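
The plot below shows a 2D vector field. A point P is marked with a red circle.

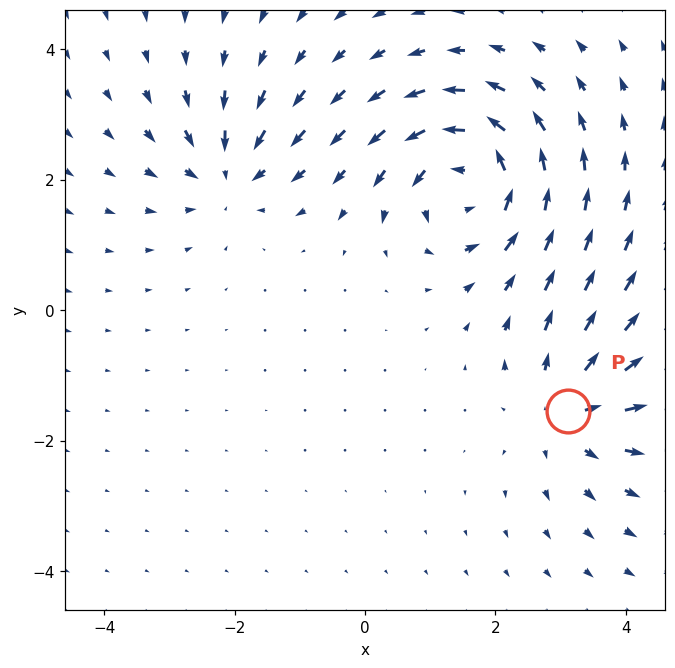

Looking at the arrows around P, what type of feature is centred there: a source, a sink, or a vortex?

At P (3.1, -1.5) the arrows spread outward. Divergence about +4, curl ≈0 — positive divergence with near-zero curl is a source.

source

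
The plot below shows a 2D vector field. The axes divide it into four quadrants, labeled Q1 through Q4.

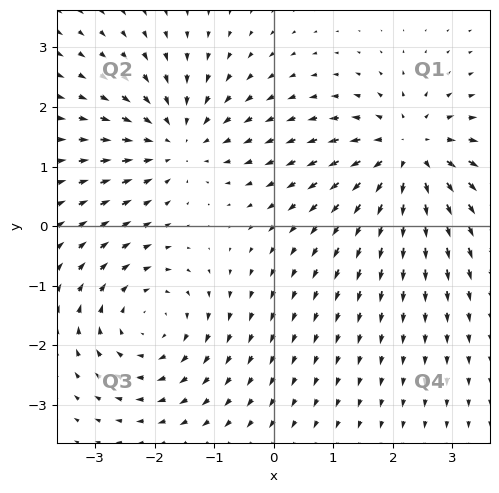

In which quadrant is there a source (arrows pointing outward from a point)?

Q1

The source sits at approximately (2.3, 1.2), which lies in quadrant Q1. The divergence there is about +5, positive as expected for a source.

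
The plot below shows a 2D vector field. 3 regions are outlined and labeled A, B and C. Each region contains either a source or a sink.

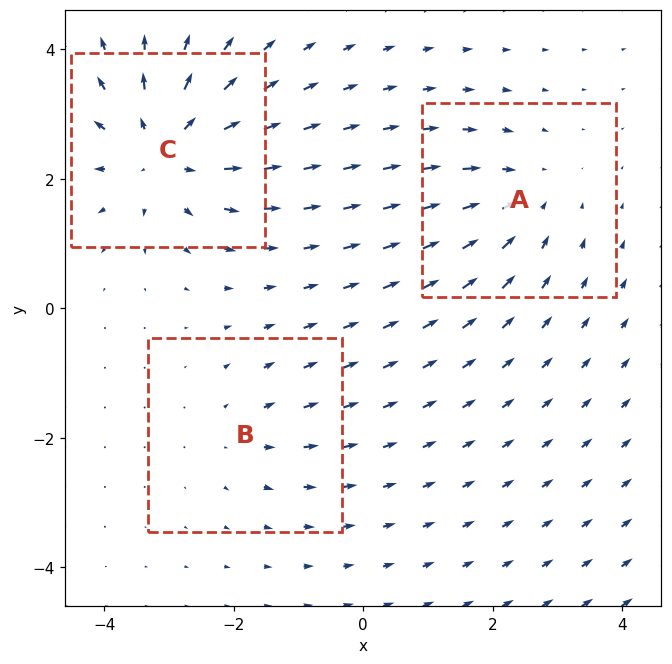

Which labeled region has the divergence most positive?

C

Divergence at each region's feature centre — A: about -3, B: about +2, C: about +5. Region C is most positive.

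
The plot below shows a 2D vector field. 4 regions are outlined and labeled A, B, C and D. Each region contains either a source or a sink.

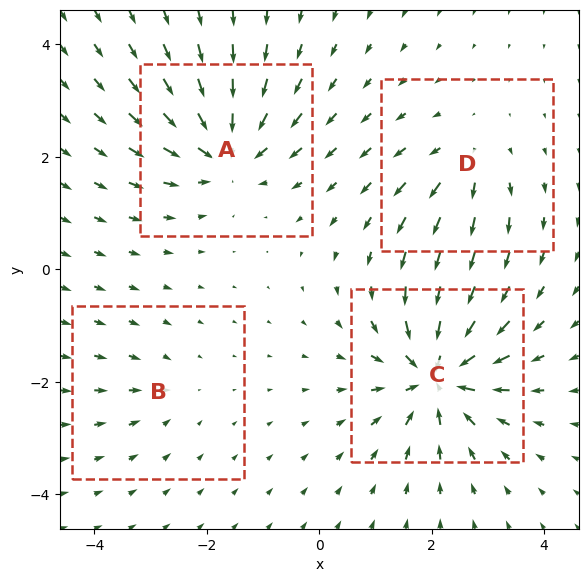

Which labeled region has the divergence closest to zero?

Divergence at each region's feature centre — A: about -7, B: about -2, C: about -8, D: about +4. Region B is closest to zero.

B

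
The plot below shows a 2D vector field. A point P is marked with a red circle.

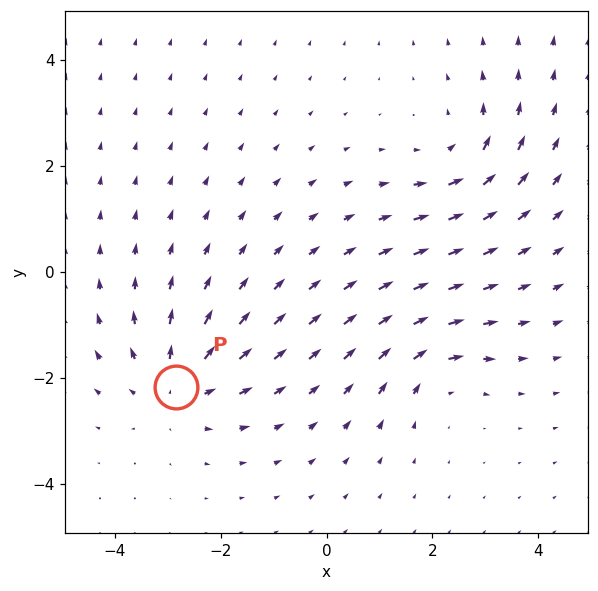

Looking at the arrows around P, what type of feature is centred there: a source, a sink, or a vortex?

At P (-2.8, -2.2) the arrows spread outward. Divergence about +4, curl ≈0 — positive divergence with near-zero curl is a source.

source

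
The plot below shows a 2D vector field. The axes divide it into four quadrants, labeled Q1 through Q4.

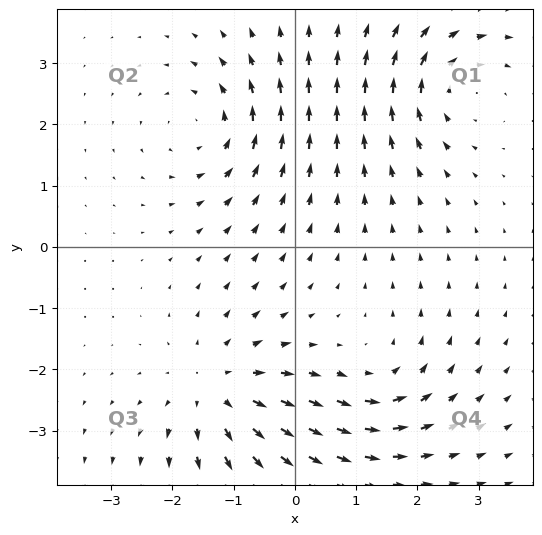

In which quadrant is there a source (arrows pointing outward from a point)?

Q3

The source sits at approximately (-1.3, -2.3), which lies in quadrant Q3. The divergence there is about +5, positive as expected for a source.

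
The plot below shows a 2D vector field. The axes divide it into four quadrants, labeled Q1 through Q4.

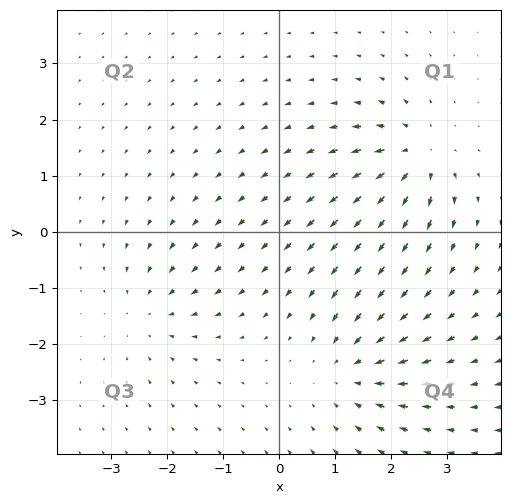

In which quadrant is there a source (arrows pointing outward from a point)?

Q1

The source sits at approximately (2.5, 1.3), which lies in quadrant Q1. The divergence there is about +5, positive as expected for a source.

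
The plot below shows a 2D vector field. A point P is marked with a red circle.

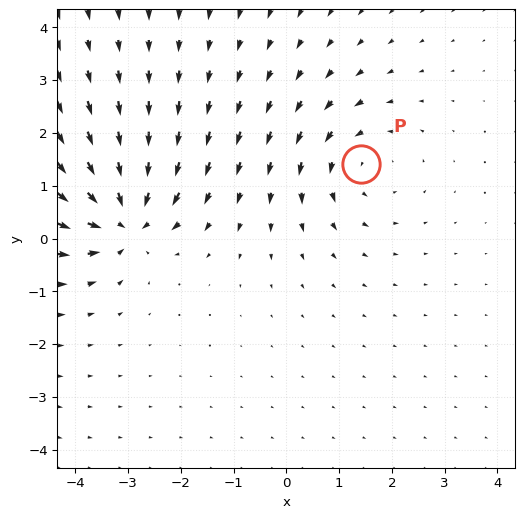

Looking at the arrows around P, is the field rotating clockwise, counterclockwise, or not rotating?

counterclockwise

Near P at (1.4, 1.4) the arrows circulate counterclockwise. The curl (z-component) there is about +3; positive curl means counterclockwise rotation.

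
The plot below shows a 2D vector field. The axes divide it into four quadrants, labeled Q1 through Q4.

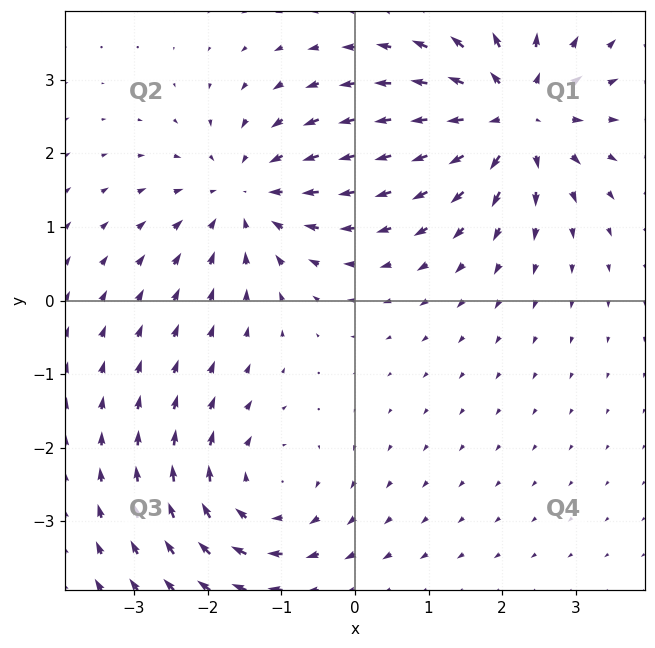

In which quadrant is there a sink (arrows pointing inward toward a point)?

Q2

The sink sits at approximately (-1.5, 1.4), which lies in quadrant Q2. The divergence there is about -3, negative as expected for a sink.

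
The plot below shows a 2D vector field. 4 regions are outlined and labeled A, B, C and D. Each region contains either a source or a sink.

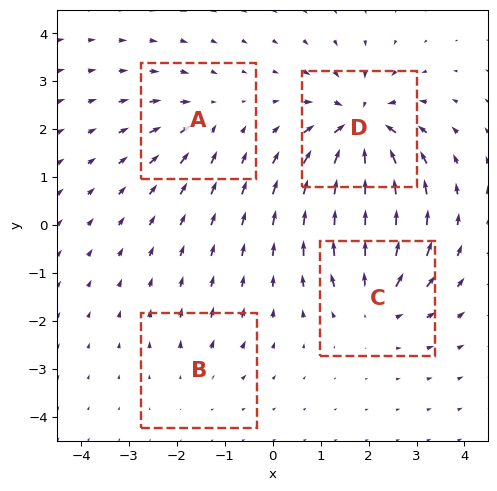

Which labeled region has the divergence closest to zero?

B

Divergence at each region's feature centre — A: about -4, B: about +2, C: about +5, D: about -8. Region B is closest to zero.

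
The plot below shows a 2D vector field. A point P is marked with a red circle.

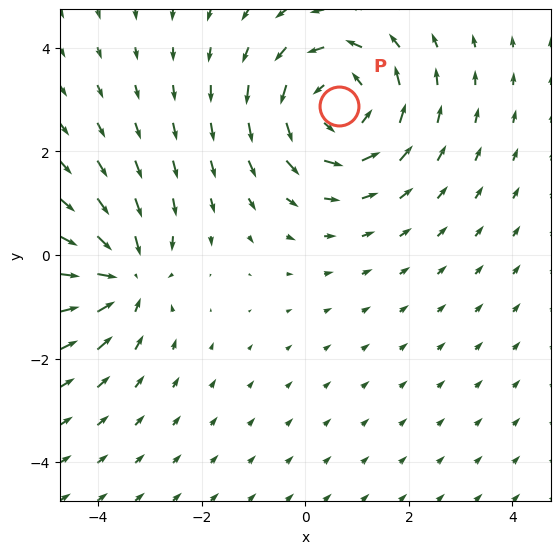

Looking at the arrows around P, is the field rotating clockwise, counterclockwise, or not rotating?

Near P at (0.6, 2.9) the arrows circulate counterclockwise. The curl (z-component) there is about +4; positive curl means counterclockwise rotation.

counterclockwise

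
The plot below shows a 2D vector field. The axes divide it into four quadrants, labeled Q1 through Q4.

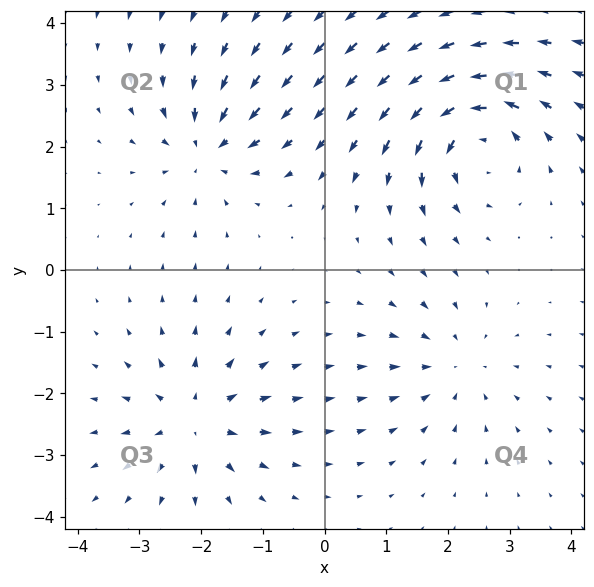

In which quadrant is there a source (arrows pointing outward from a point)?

Q3

The source sits at approximately (-2.1, -2.4), which lies in quadrant Q3. The divergence there is about +5, positive as expected for a source.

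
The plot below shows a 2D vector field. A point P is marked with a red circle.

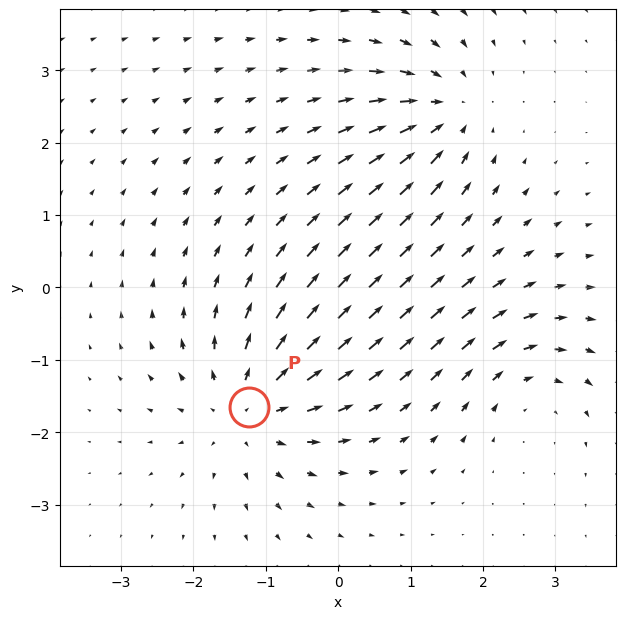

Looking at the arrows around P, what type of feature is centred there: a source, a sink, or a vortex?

source

At P (-1.2, -1.7) the arrows spread outward. Divergence about +4, curl ≈0 — positive divergence with near-zero curl is a source.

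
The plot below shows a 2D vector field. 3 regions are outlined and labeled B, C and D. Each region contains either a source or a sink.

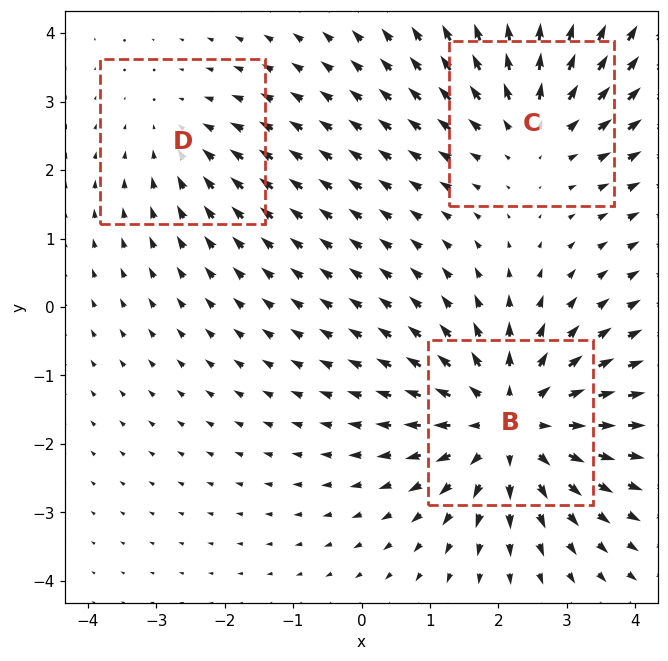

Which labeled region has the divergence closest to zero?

D

Divergence at each region's feature centre — B: about +4, C: about +3, D: about -2. Region D is closest to zero.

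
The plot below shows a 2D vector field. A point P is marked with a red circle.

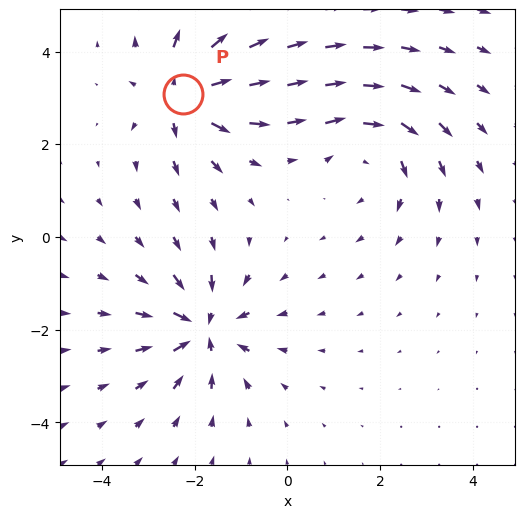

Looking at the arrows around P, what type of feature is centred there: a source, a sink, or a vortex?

source

At P (-2.2, 3.1) the arrows spread outward. Divergence about +5, curl ≈0 — positive divergence with near-zero curl is a source.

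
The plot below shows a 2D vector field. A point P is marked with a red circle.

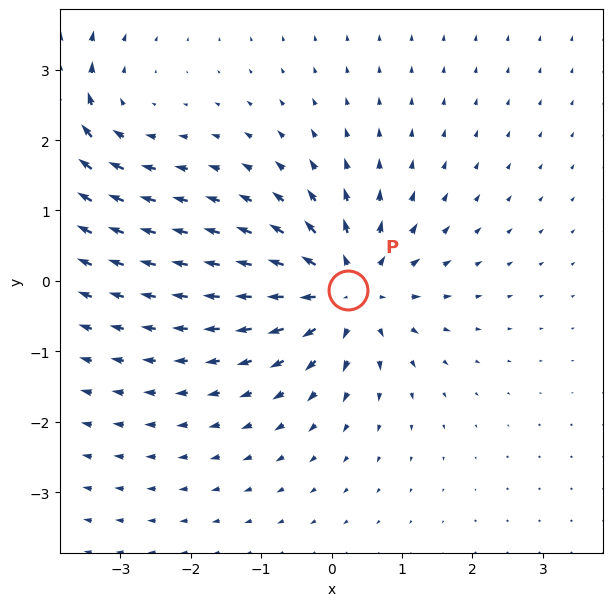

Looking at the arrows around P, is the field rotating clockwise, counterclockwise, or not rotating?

Near P at (0.2, -0.1) the arrows show no circulation. The curl there is ≈0.

not rotating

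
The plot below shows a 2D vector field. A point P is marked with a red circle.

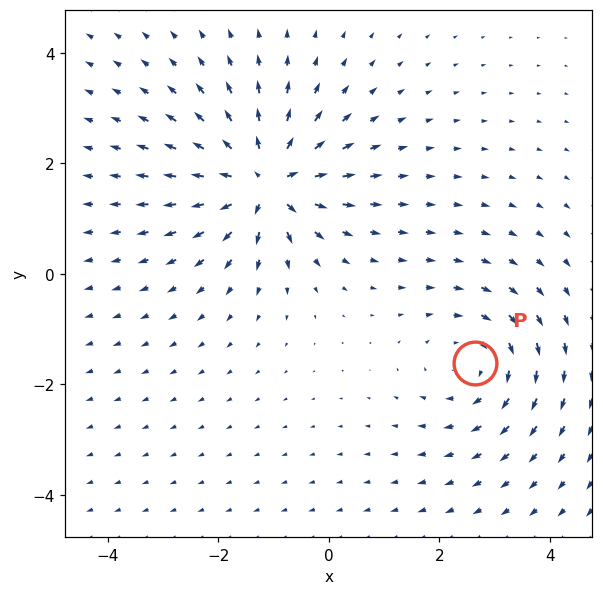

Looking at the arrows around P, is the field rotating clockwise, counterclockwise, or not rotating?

clockwise

Near P at (2.7, -1.6) the arrows circulate clockwise. The curl (z-component) there is about -3; negative curl means clockwise rotation.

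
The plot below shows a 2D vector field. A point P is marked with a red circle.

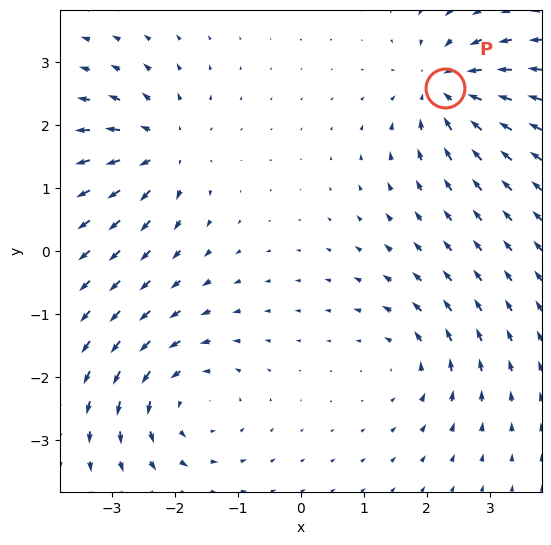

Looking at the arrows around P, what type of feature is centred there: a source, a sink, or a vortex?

sink

At P (2.3, 2.6) the arrows converge inward. Divergence about -5, curl ≈0 — negative divergence with near-zero curl is a sink.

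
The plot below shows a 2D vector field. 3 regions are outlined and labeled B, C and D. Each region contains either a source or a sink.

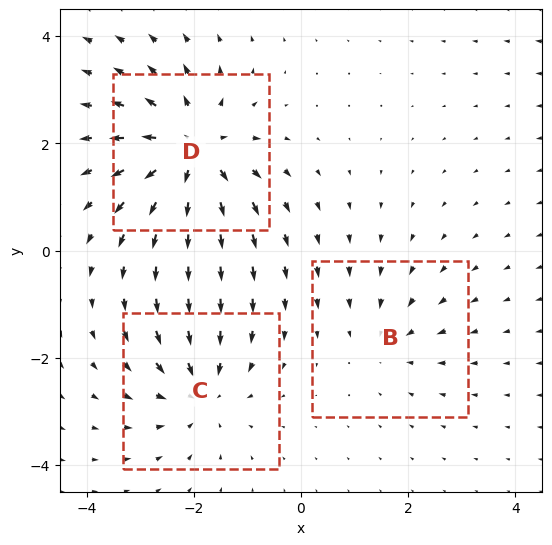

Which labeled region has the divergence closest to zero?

Divergence at each region's feature centre — B: about -2, C: about -3, D: about +5. Region B is closest to zero.

B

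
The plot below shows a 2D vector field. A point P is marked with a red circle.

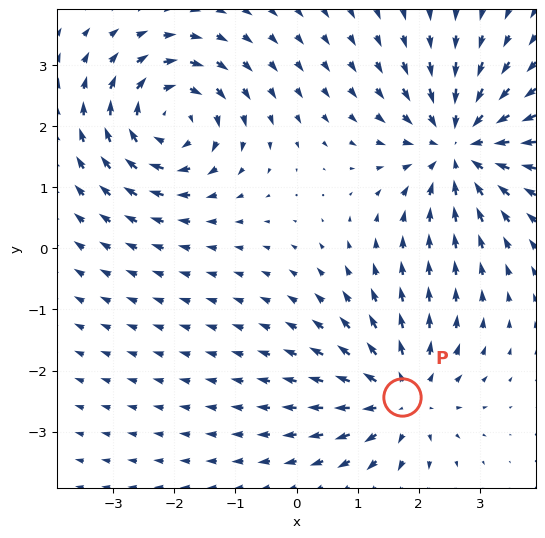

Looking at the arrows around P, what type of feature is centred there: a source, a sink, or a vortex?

At P (1.7, -2.4) the arrows spread outward. Divergence about +5, curl ≈0 — positive divergence with near-zero curl is a source.

source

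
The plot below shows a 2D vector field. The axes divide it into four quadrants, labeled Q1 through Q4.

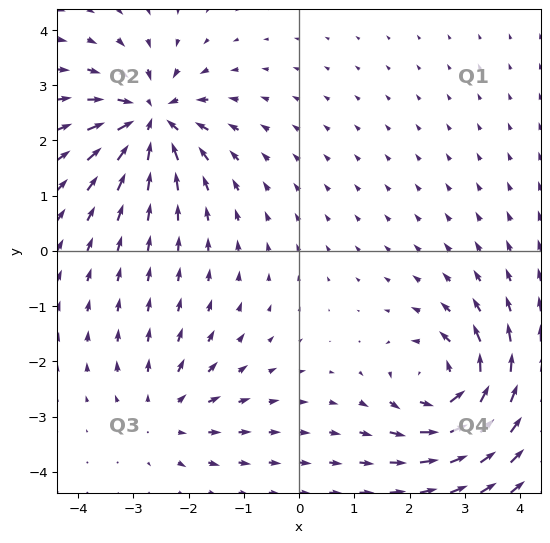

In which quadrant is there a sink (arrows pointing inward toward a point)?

Q2

The sink sits at approximately (-2.7, 2.4), which lies in quadrant Q2. The divergence there is about -7, negative as expected for a sink.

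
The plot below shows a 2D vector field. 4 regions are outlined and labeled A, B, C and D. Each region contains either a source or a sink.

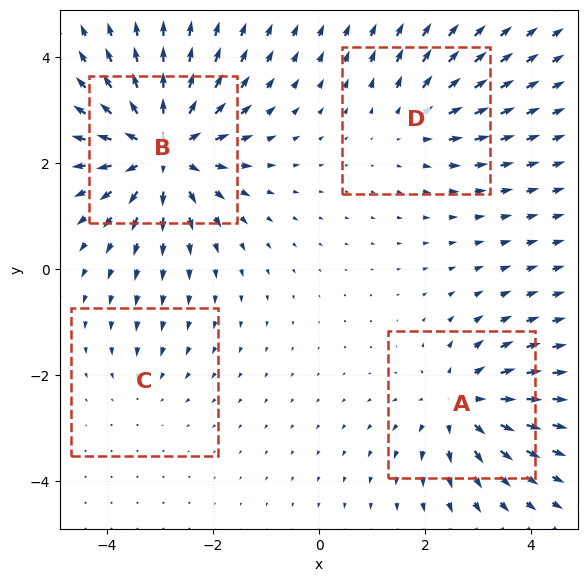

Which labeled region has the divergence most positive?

Divergence at each region's feature centre — A: about +5, B: about +8, C: about -2, D: about +4. Region B is most positive.

B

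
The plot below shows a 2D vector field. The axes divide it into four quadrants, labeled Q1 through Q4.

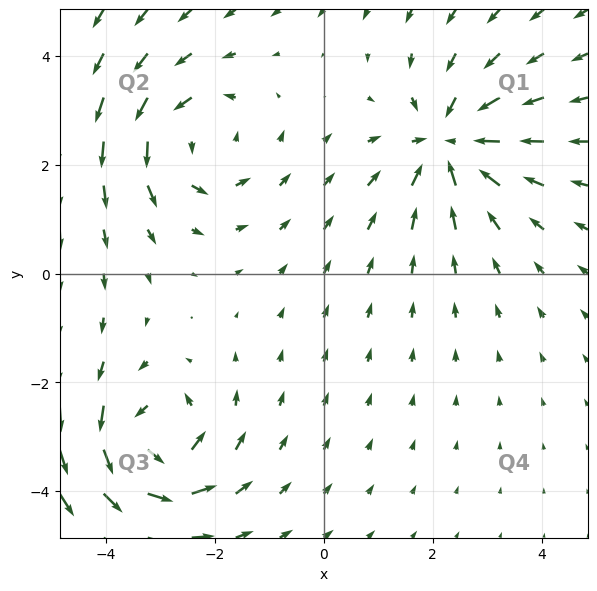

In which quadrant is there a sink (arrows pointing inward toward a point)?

The sink sits at approximately (2.3, 2.4), which lies in quadrant Q1. The divergence there is about -4, negative as expected for a sink.

Q1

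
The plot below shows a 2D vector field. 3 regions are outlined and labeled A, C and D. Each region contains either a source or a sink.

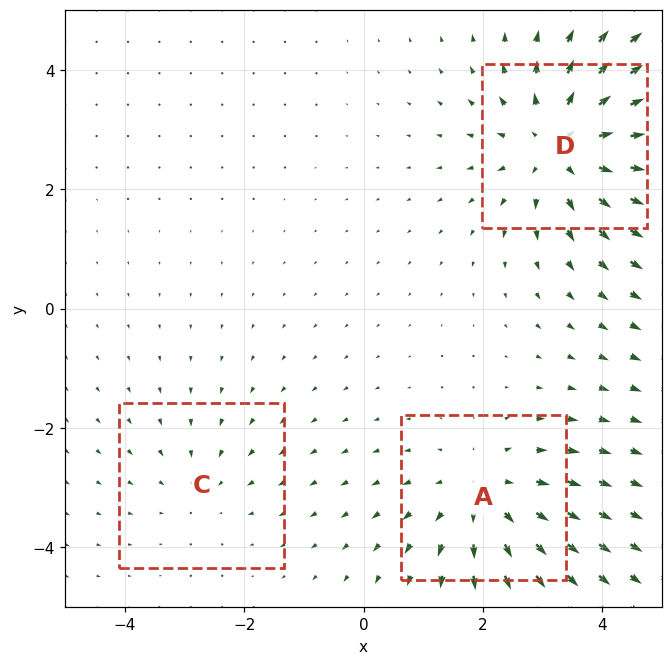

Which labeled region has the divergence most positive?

Divergence at each region's feature centre — A: about +3, C: about -2, D: about +4. Region D is most positive.

D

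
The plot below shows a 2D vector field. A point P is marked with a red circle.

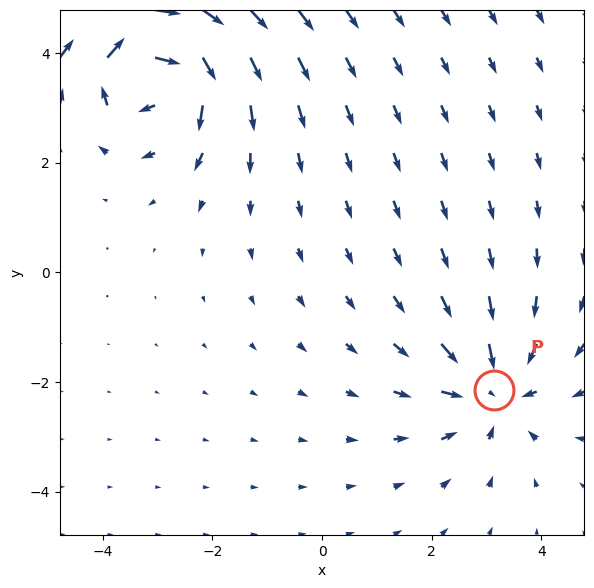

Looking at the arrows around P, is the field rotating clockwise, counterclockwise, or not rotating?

Near P at (3.1, -2.1) the arrows show no circulation. The curl there is ≈0.

not rotating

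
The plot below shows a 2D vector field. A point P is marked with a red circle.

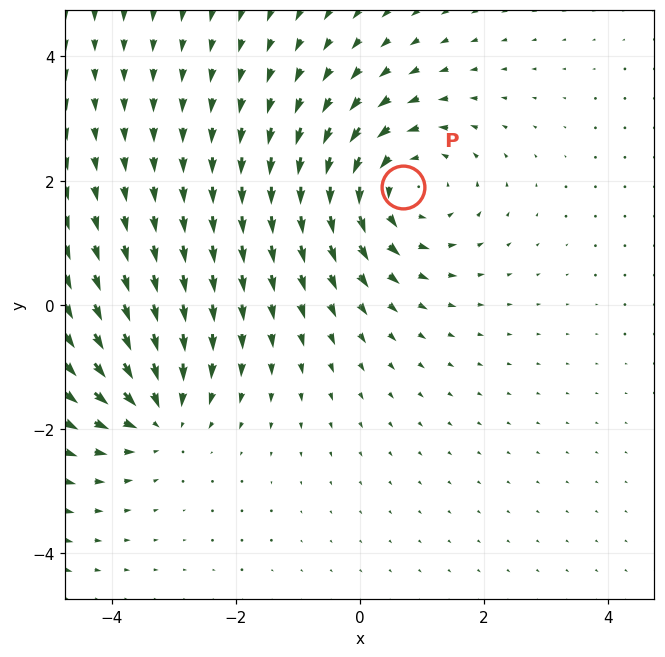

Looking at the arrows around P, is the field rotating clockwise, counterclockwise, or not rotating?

counterclockwise

Near P at (0.7, 1.9) the arrows circulate counterclockwise. The curl (z-component) there is about +4; positive curl means counterclockwise rotation.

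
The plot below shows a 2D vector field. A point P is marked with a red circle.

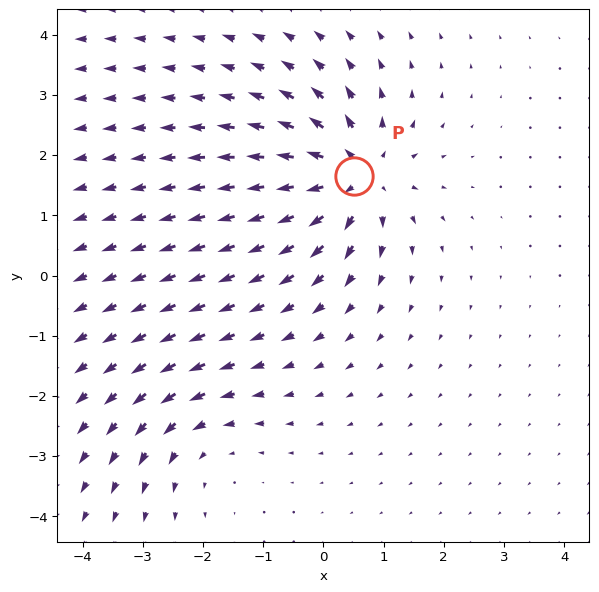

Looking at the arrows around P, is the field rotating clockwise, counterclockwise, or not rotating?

not rotating

Near P at (0.5, 1.7) the arrows show no circulation. The curl there is ≈0.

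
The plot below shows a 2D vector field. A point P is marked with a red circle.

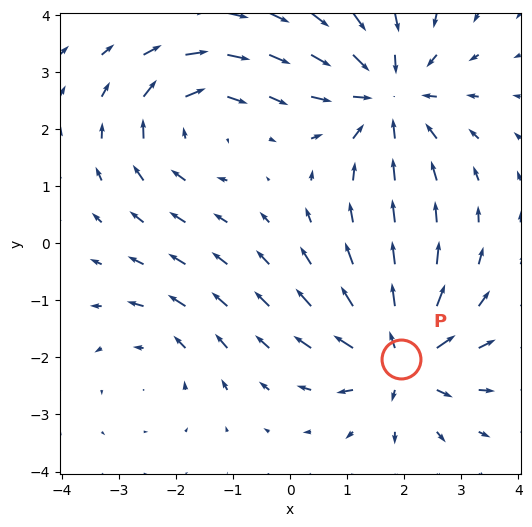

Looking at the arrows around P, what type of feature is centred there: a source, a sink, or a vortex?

At P (1.9, -2.0) the arrows spread outward. Divergence about +6, curl ≈0 — positive divergence with near-zero curl is a source.

source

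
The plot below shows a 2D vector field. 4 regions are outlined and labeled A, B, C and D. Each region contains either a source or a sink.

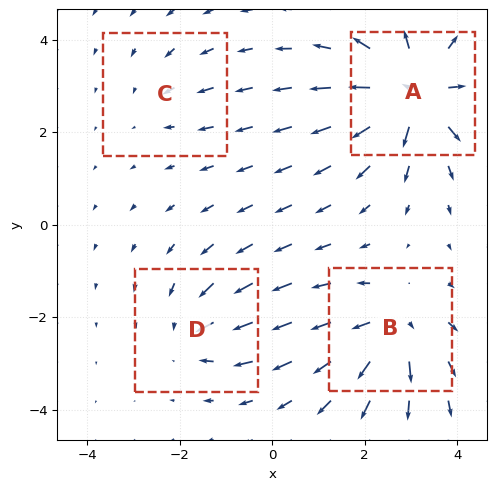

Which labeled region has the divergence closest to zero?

C

Divergence at each region's feature centre — A: about +8, B: about +6, C: about -2, D: about -4. Region C is closest to zero.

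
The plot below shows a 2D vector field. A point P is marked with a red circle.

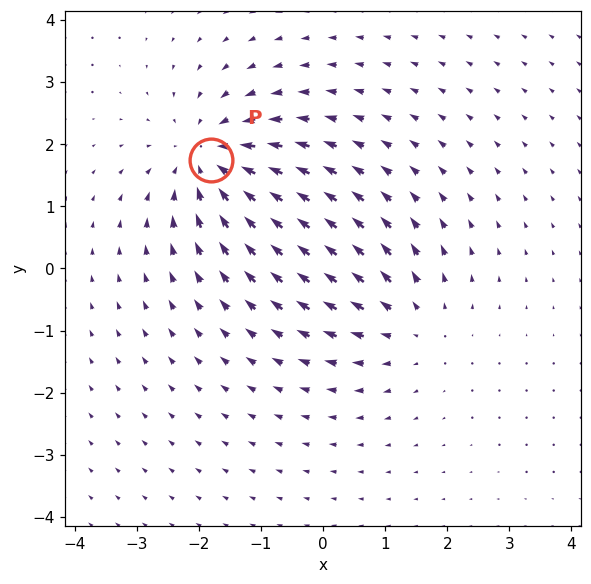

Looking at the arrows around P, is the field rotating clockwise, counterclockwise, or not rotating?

not rotating

Near P at (-1.8, 1.8) the arrows show no circulation. The curl there is ≈0.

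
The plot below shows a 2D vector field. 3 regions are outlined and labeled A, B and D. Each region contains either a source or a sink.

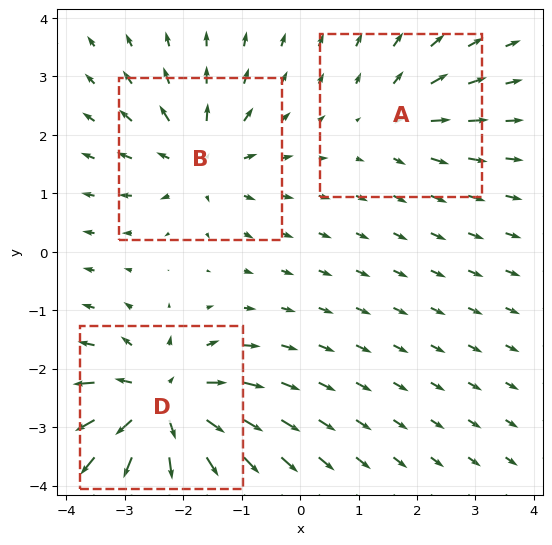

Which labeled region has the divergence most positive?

Divergence at each region's feature centre — A: about +2, B: about +3, D: about +6. Region D is most positive.

D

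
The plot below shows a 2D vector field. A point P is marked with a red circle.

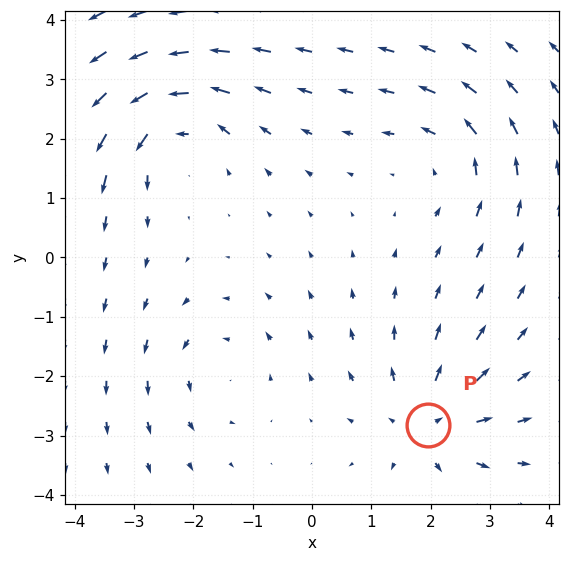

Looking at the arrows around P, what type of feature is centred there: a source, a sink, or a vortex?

source

At P (1.9, -2.8) the arrows spread outward. Divergence about +4, curl ≈0 — positive divergence with near-zero curl is a source.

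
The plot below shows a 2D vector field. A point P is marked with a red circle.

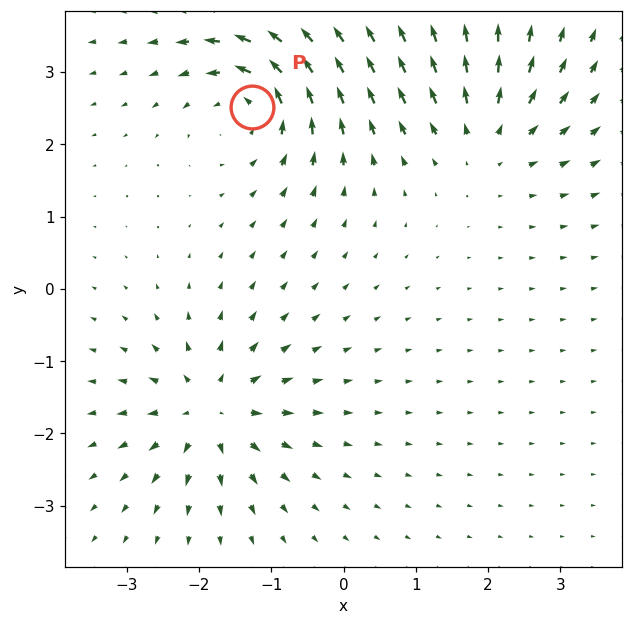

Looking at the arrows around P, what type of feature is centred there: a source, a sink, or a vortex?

vortex

At P (-1.3, 2.5) the arrows circulate counterclockwise. Divergence ≈0, curl about +7 — near-zero divergence with nonzero curl is a vortex.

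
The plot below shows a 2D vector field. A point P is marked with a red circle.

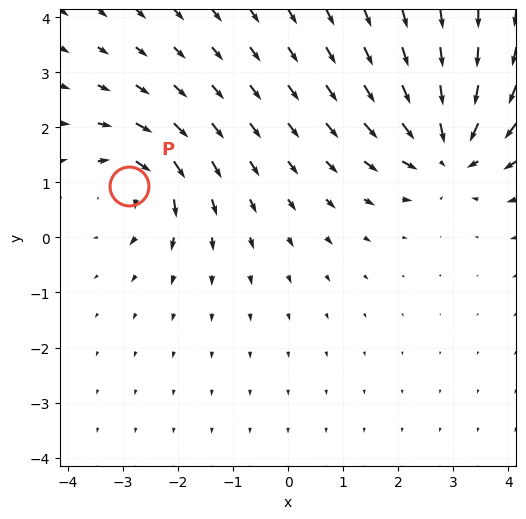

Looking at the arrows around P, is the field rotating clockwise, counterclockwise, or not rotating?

clockwise

Near P at (-2.9, 0.9) the arrows circulate clockwise. The curl (z-component) there is about -4; negative curl means clockwise rotation.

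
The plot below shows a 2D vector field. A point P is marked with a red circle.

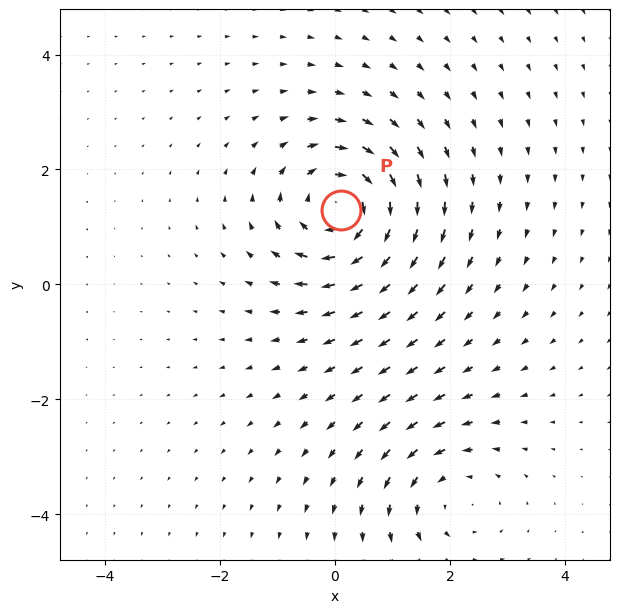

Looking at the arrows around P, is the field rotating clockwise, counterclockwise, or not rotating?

Near P at (0.1, 1.3) the arrows circulate clockwise. The curl (z-component) there is about -4; negative curl means clockwise rotation.

clockwise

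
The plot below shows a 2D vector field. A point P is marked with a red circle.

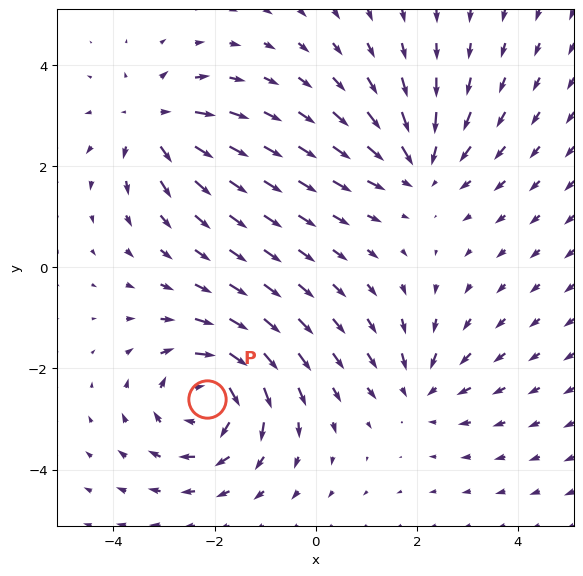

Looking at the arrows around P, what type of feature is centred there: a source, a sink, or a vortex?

At P (-2.1, -2.6) the arrows circulate clockwise. Divergence ≈0, curl about -5 — near-zero divergence with nonzero curl is a vortex.

vortex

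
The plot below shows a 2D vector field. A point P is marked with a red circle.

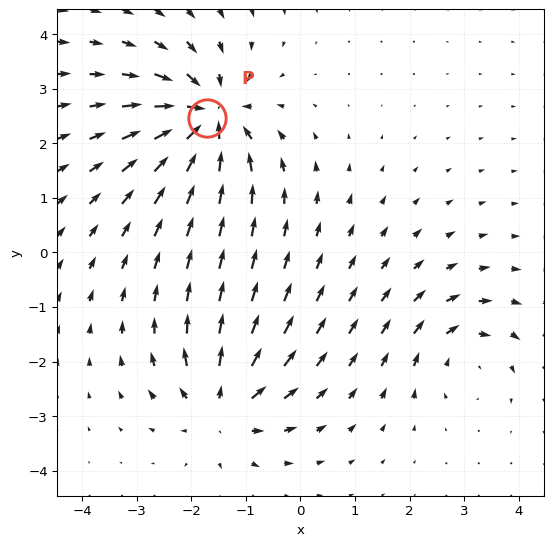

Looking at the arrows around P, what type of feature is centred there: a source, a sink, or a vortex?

At P (-1.7, 2.5) the arrows converge inward. Divergence about -6, curl ≈0 — negative divergence with near-zero curl is a sink.

sink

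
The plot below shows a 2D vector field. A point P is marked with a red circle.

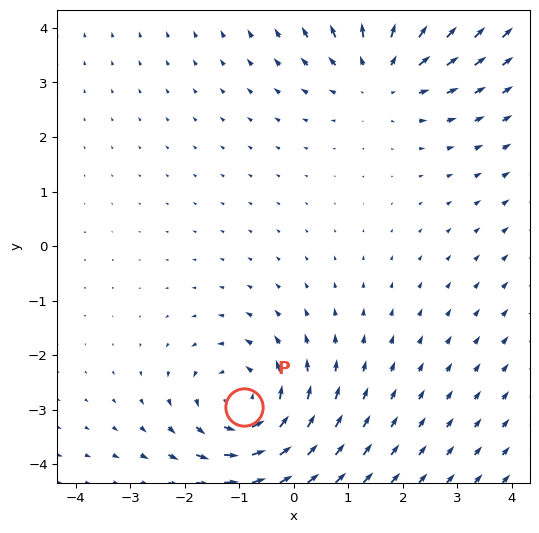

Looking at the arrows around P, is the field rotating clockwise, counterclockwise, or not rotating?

counterclockwise

Near P at (-0.9, -2.9) the arrows circulate counterclockwise. The curl (z-component) there is about +4; positive curl means counterclockwise rotation.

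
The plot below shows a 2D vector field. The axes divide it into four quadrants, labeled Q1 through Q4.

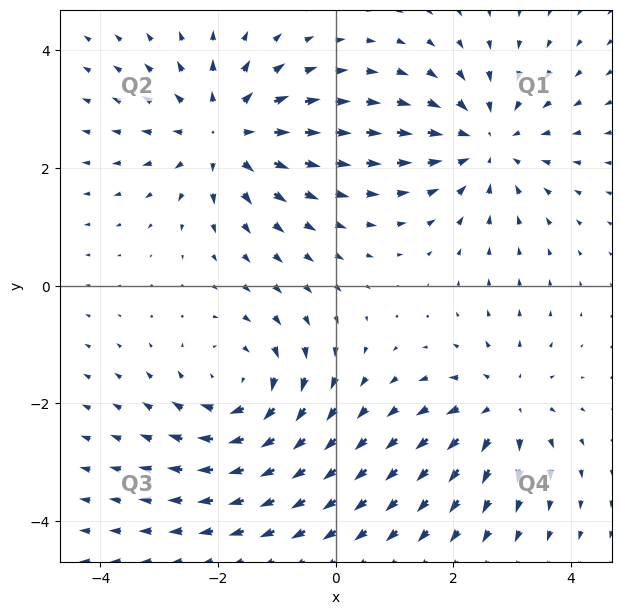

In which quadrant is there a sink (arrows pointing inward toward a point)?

Q1

The sink sits at approximately (2.6, 2.4), which lies in quadrant Q1. The divergence there is about -4, negative as expected for a sink.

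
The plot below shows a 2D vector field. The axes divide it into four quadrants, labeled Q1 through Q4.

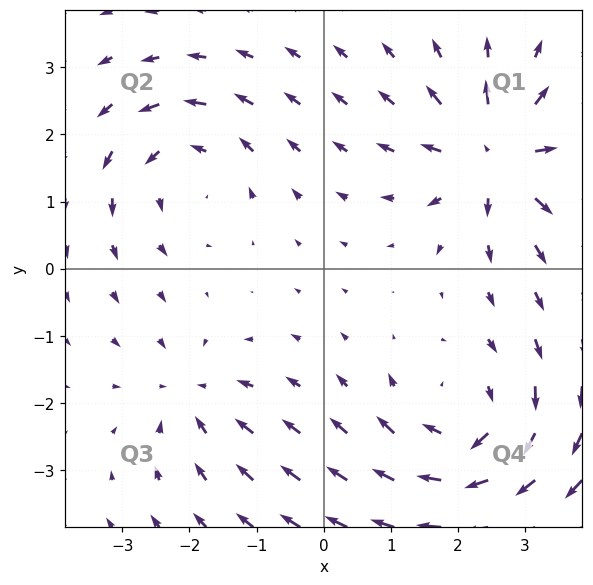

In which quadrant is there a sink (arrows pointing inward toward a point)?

The sink sits at approximately (-2.0, -1.9), which lies in quadrant Q3. The divergence there is about -3, negative as expected for a sink.

Q3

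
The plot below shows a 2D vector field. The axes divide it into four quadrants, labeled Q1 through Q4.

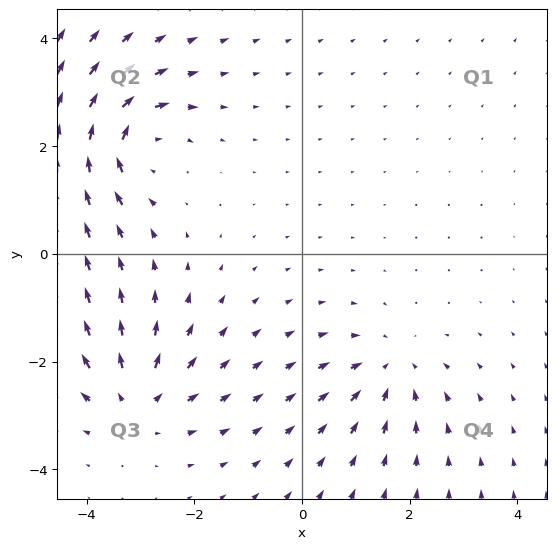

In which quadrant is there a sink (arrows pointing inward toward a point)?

Q4

The sink sits at approximately (1.6, -2.1), which lies in quadrant Q4. The divergence there is about -3, negative as expected for a sink.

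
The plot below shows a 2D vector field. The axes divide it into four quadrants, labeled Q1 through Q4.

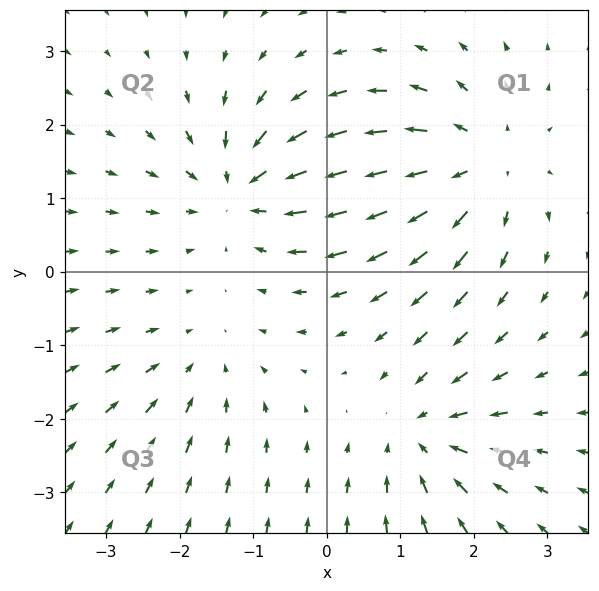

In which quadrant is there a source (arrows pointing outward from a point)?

The source sits at approximately (2.1, 1.5), which lies in quadrant Q1. The divergence there is about +4, positive as expected for a source.

Q1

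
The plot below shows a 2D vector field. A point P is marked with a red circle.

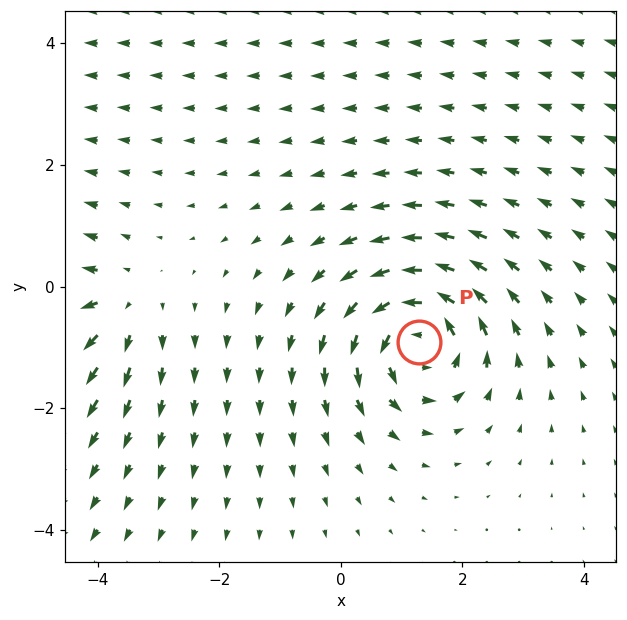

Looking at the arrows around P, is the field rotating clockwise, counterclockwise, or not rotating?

counterclockwise

Near P at (1.3, -0.9) the arrows circulate counterclockwise. The curl (z-component) there is about +6; positive curl means counterclockwise rotation.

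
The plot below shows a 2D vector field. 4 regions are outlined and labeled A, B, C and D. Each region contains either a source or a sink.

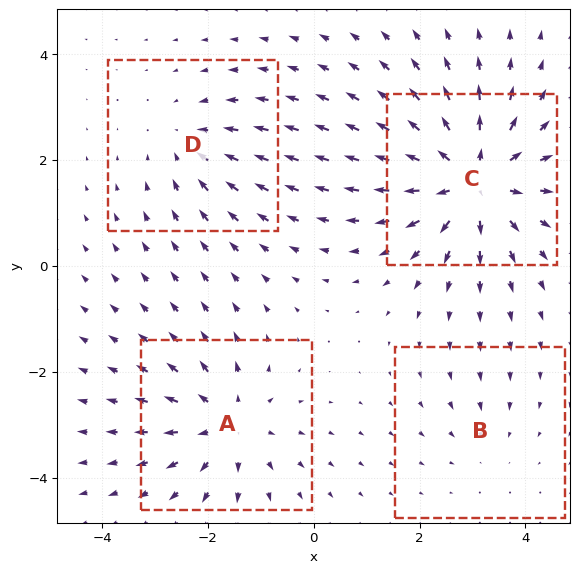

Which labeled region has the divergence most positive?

C

Divergence at each region's feature centre — A: about +4, B: about -2, C: about +7, D: about -3. Region C is most positive.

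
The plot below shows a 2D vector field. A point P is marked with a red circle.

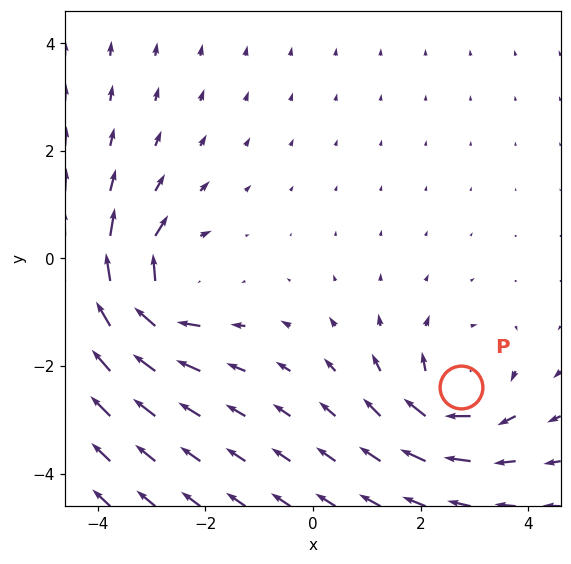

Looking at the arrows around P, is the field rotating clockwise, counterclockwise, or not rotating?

Near P at (2.7, -2.4) the arrows circulate clockwise. The curl (z-component) there is about -3; negative curl means clockwise rotation.

clockwise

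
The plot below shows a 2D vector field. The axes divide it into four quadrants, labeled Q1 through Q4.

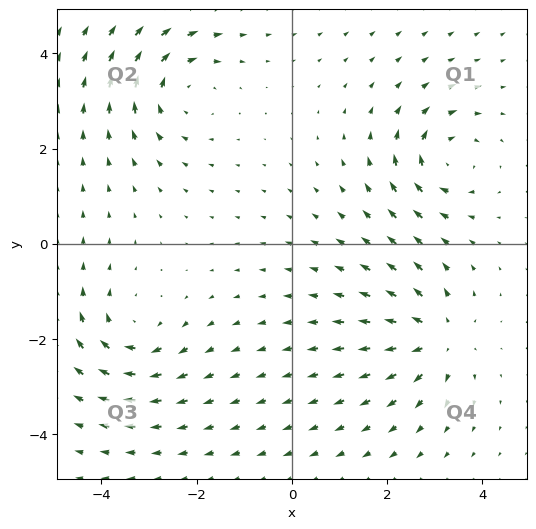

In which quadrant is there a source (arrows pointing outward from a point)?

The source sits at approximately (3.0, -2.0), which lies in quadrant Q4. The divergence there is about +4, positive as expected for a source.

Q4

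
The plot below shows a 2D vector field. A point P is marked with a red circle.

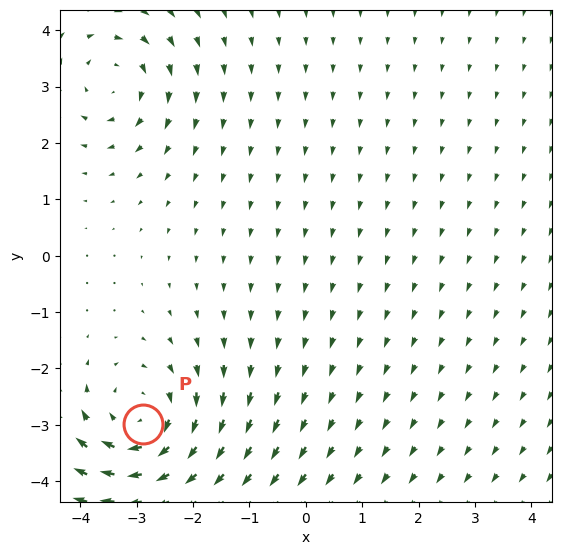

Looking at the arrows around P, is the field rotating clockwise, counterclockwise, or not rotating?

clockwise

Near P at (-2.9, -3.0) the arrows circulate clockwise. The curl (z-component) there is about -4; negative curl means clockwise rotation.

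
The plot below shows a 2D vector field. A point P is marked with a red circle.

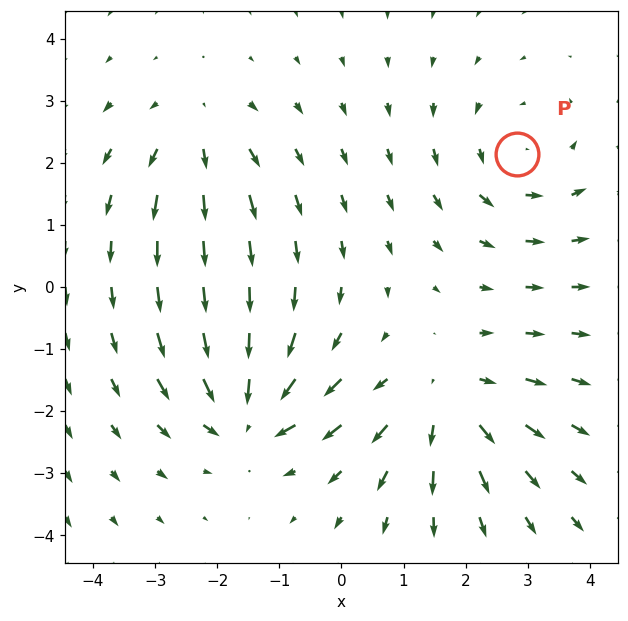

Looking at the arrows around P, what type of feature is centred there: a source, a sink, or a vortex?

vortex

At P (2.8, 2.1) the arrows circulate counterclockwise. Divergence ≈0, curl about +3 — near-zero divergence with nonzero curl is a vortex.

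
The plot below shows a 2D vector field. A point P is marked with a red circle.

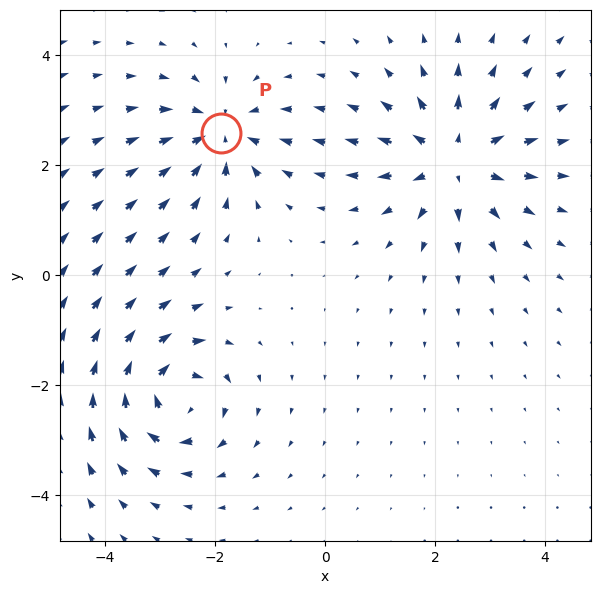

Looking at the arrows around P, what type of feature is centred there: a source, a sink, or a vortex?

At P (-1.9, 2.6) the arrows converge inward. Divergence about -4, curl ≈0 — negative divergence with near-zero curl is a sink.

sink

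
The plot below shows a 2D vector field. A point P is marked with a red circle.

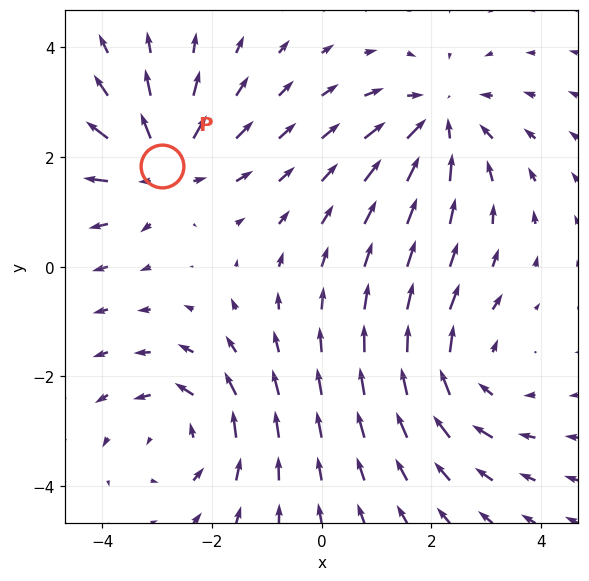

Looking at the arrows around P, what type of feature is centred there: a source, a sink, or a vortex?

At P (-2.9, 1.8) the arrows spread outward. Divergence about +5, curl ≈0 — positive divergence with near-zero curl is a source.

source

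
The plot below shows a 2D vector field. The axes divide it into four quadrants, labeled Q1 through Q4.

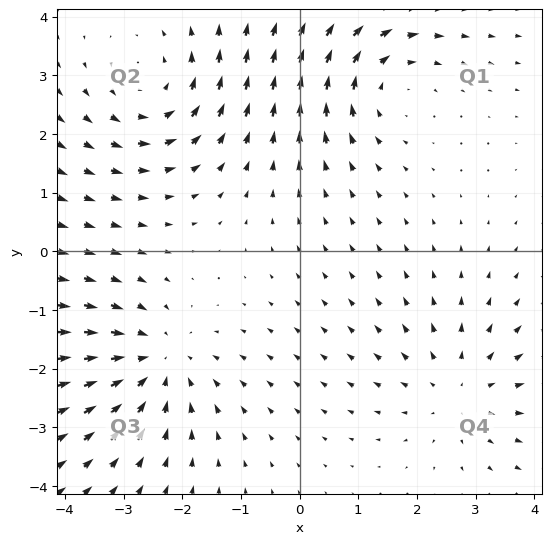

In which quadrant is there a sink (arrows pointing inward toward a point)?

The sink sits at approximately (-2.4, -1.9), which lies in quadrant Q3. The divergence there is about -3, negative as expected for a sink.

Q3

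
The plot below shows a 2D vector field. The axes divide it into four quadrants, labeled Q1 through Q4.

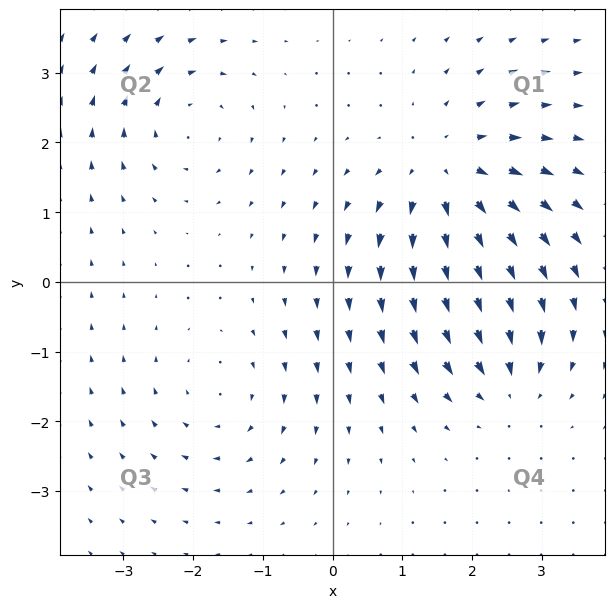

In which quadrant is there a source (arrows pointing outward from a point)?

Q1

The source sits at approximately (1.7, 1.5), which lies in quadrant Q1. The divergence there is about +4, positive as expected for a source.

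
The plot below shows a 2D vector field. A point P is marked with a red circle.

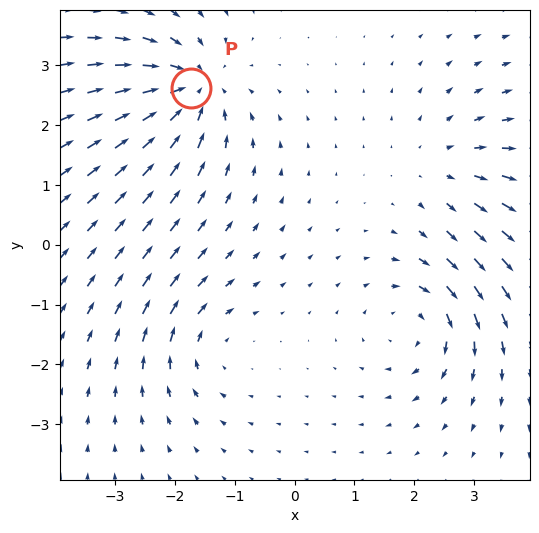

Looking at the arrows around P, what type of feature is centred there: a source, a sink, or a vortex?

sink

At P (-1.7, 2.6) the arrows converge inward. Divergence about -6, curl ≈0 — negative divergence with near-zero curl is a sink.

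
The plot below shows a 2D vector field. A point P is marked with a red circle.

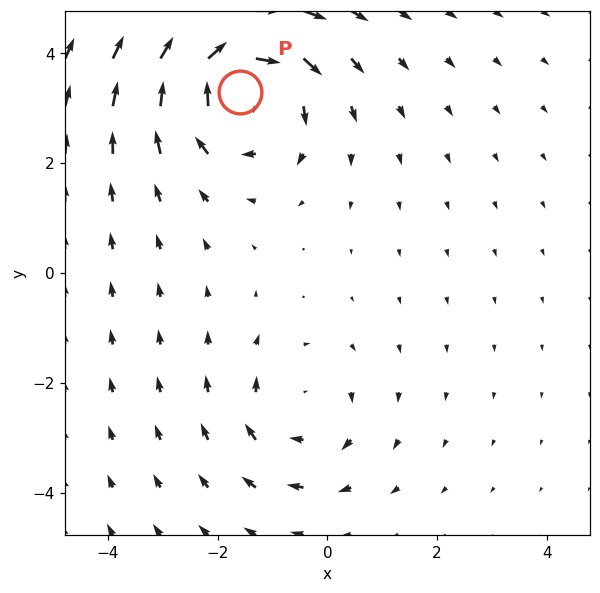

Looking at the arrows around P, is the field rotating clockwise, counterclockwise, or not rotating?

clockwise

Near P at (-1.6, 3.3) the arrows circulate clockwise. The curl (z-component) there is about -4; negative curl means clockwise rotation.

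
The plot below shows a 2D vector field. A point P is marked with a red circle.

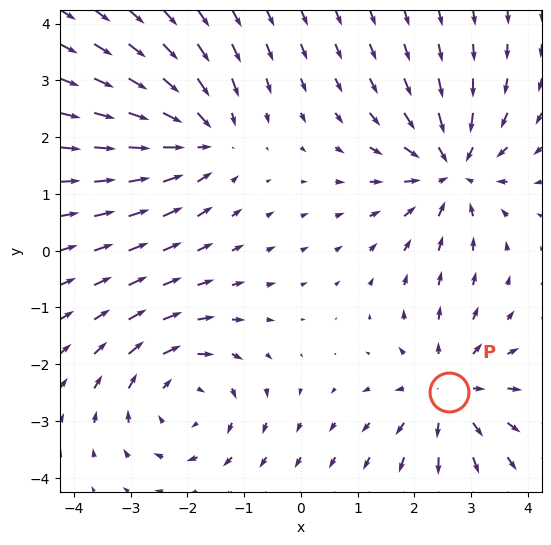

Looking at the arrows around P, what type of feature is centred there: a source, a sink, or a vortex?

source

At P (2.6, -2.5) the arrows spread outward. Divergence about +4, curl ≈0 — positive divergence with near-zero curl is a source.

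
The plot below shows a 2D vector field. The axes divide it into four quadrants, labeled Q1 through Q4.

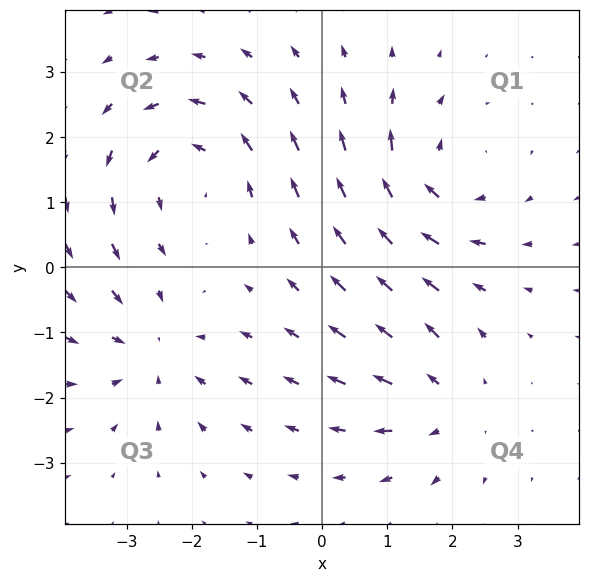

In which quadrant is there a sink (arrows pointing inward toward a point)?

Q3

The sink sits at approximately (-2.6, -1.3), which lies in quadrant Q3. The divergence there is about -4, negative as expected for a sink.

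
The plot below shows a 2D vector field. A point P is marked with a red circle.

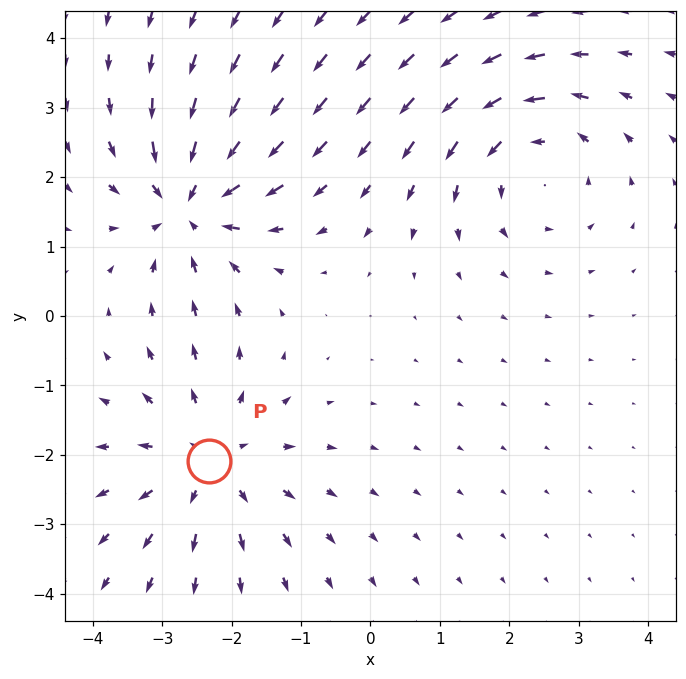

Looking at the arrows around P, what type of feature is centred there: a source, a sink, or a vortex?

At P (-2.3, -2.1) the arrows spread outward. Divergence about +4, curl ≈0 — positive divergence with near-zero curl is a source.

source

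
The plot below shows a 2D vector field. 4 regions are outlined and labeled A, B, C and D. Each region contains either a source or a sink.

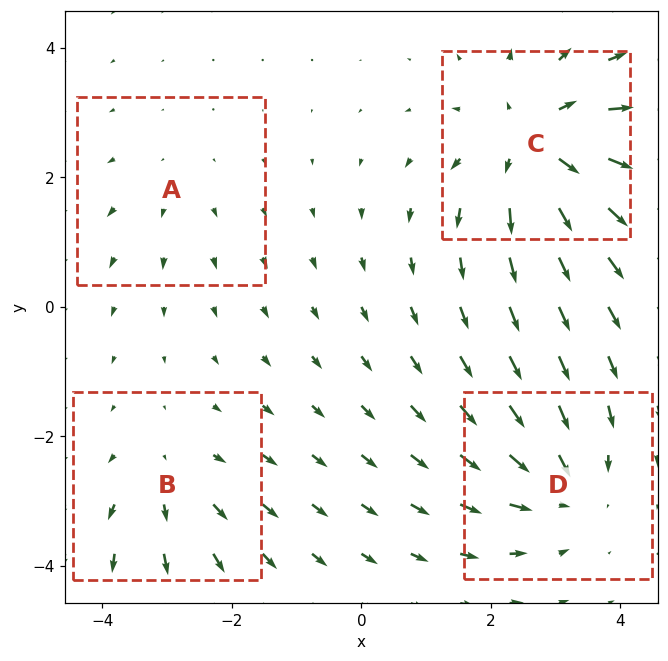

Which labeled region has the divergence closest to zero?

Divergence at each region's feature centre — A: about +2, B: about +3, C: about +6, D: about -4. Region A is closest to zero.

A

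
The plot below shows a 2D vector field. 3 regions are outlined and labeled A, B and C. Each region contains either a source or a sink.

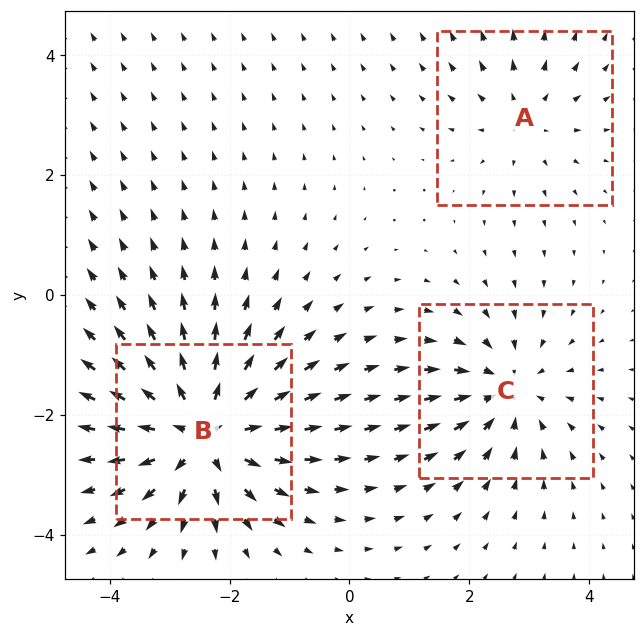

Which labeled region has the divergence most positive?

B

Divergence at each region's feature centre — A: about +2, B: about +5, C: about -3. Region B is most positive.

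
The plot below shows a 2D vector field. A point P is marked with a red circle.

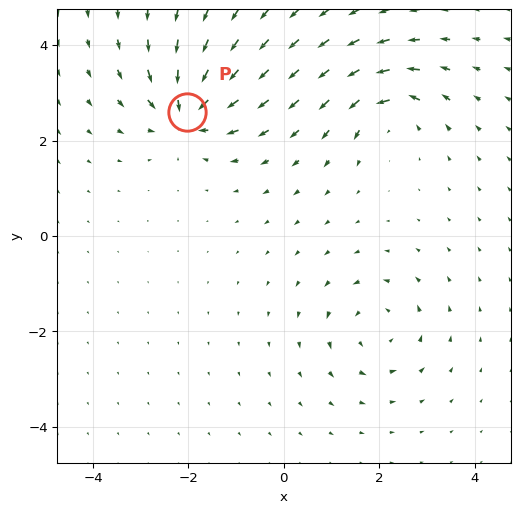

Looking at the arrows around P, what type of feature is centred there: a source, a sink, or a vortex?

At P (-2.0, 2.6) the arrows converge inward. Divergence about -7, curl ≈0 — negative divergence with near-zero curl is a sink.

sink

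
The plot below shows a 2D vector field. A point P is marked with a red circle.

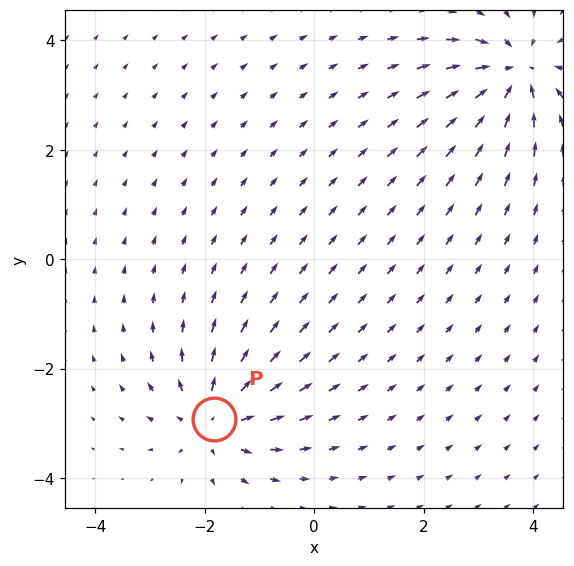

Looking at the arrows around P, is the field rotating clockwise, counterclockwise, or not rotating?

not rotating

Near P at (-1.8, -2.9) the arrows show no circulation. The curl there is ≈0.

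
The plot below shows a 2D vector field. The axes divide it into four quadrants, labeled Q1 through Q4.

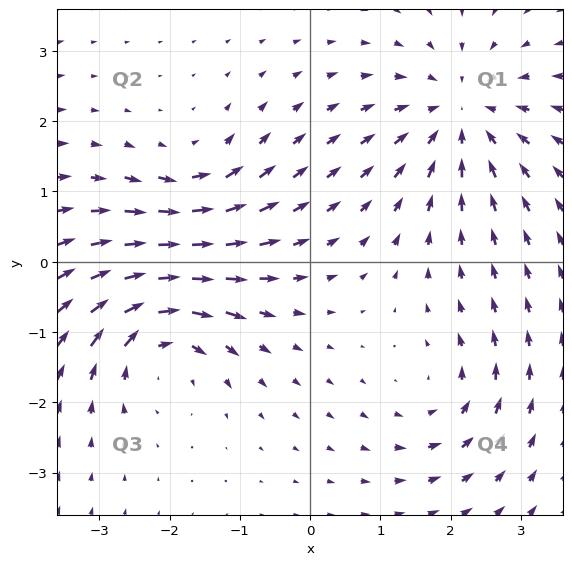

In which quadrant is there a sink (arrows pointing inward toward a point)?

Q1

The sink sits at approximately (2.1, 2.1), which lies in quadrant Q1. The divergence there is about -4, negative as expected for a sink.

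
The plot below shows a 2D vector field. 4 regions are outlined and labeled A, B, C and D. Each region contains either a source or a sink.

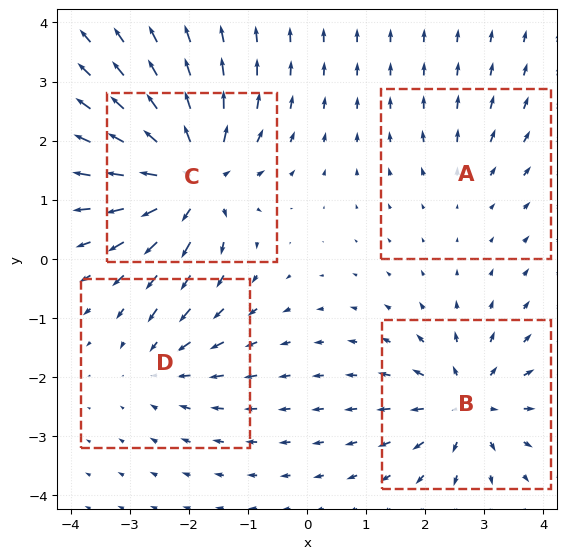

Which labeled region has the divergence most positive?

C

Divergence at each region's feature centre — A: about +2, B: about +6, C: about +8, D: about -4. Region C is most positive.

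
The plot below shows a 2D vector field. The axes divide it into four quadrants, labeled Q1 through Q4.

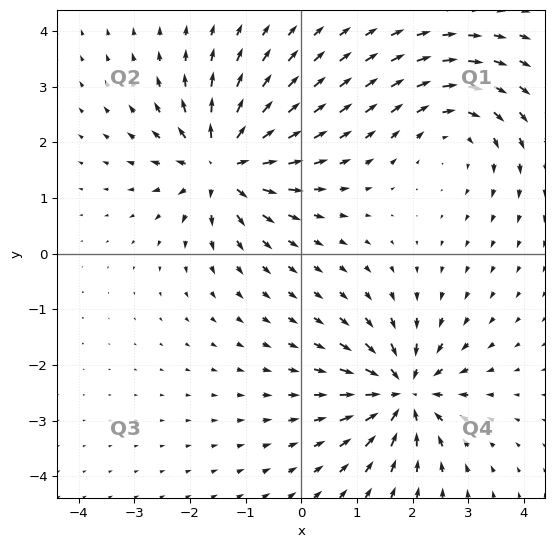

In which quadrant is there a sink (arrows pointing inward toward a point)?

Q4

The sink sits at approximately (1.8, -2.5), which lies in quadrant Q4. The divergence there is about -5, negative as expected for a sink.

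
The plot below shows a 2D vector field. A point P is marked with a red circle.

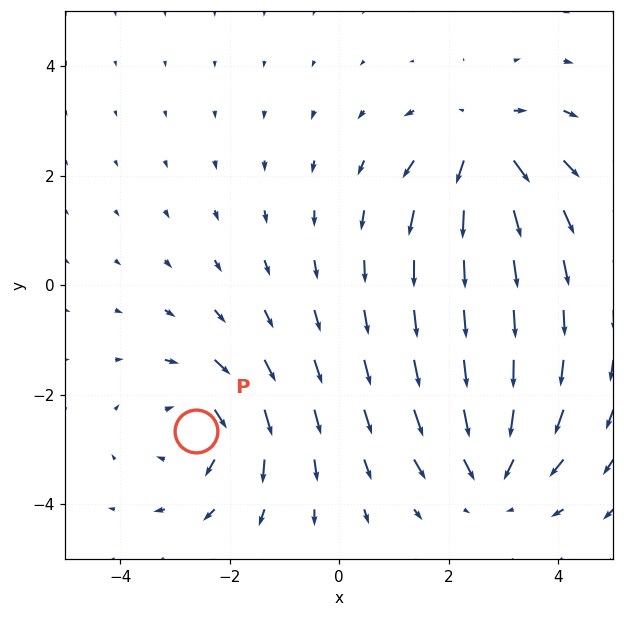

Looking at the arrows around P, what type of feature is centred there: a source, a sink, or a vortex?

vortex

At P (-2.6, -2.7) the arrows circulate clockwise. Divergence ≈0, curl about -4 — near-zero divergence with nonzero curl is a vortex.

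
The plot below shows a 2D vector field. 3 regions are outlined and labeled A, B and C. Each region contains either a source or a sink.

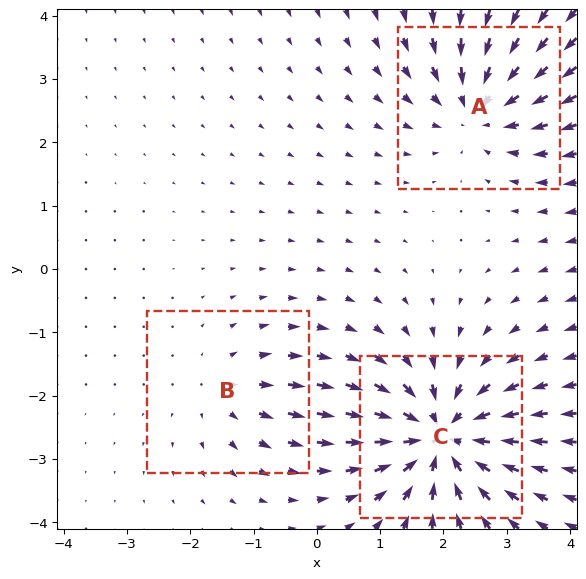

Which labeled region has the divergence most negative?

Divergence at each region's feature centre — A: about -4, B: about +2, C: about -5. Region C is most negative.

C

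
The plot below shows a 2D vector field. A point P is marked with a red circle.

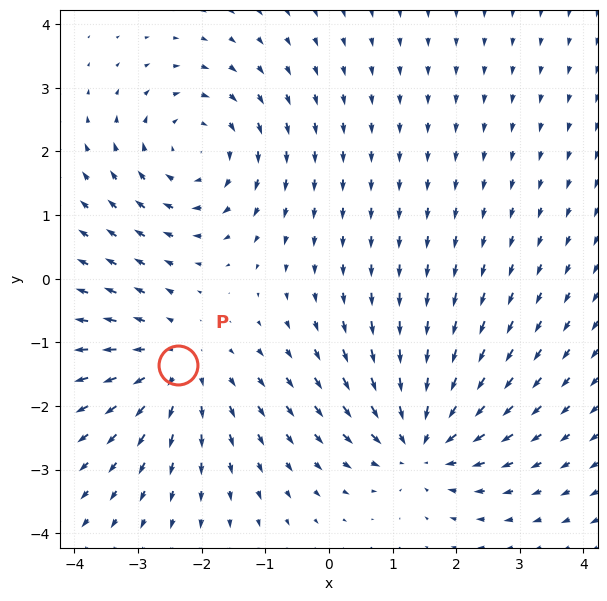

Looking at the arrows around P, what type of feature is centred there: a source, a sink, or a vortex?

source

At P (-2.4, -1.4) the arrows spread outward. Divergence about +4, curl ≈0 — positive divergence with near-zero curl is a source.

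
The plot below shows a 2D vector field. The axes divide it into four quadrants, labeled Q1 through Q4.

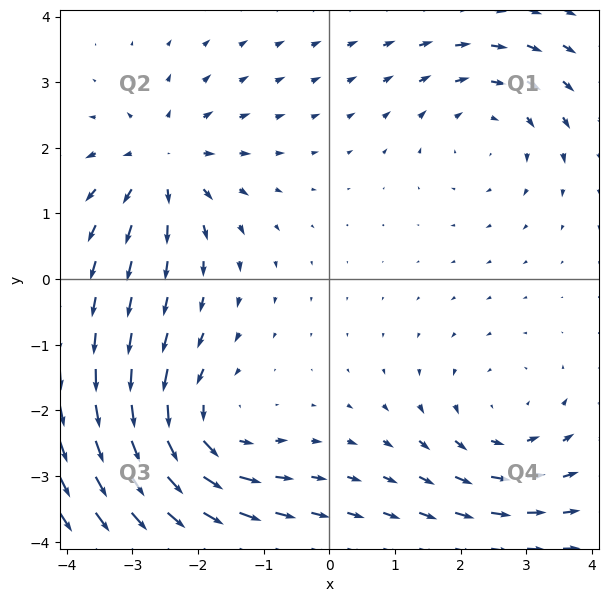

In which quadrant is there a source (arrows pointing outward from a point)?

The source sits at approximately (-2.6, 1.8), which lies in quadrant Q2. The divergence there is about +3, positive as expected for a source.

Q2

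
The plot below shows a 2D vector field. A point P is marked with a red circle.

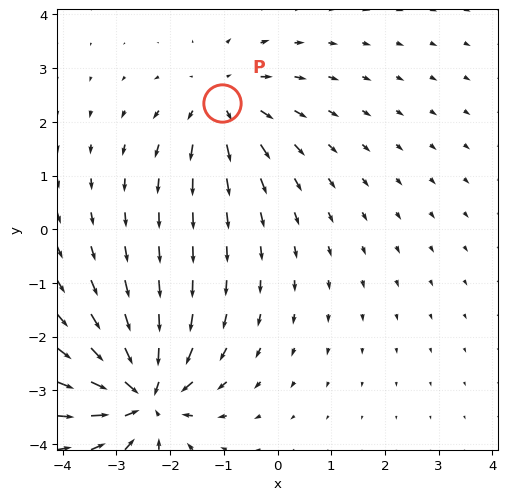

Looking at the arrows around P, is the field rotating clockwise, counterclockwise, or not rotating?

Near P at (-1.0, 2.4) the arrows show no circulation. The curl there is ≈0.

not rotating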